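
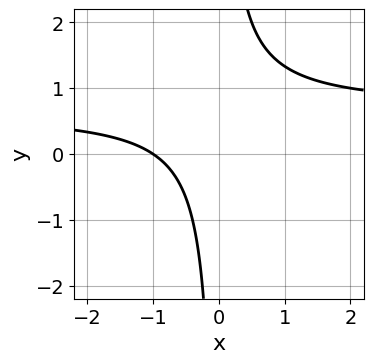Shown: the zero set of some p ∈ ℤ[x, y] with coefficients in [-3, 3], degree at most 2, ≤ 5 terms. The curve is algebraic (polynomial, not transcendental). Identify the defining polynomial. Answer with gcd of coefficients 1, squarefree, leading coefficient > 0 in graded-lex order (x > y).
3*x*y - 2*x - 2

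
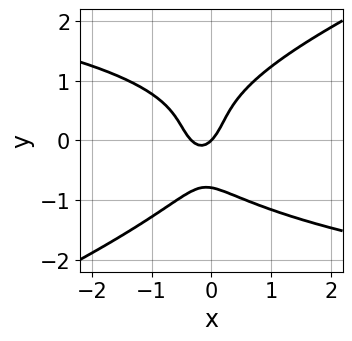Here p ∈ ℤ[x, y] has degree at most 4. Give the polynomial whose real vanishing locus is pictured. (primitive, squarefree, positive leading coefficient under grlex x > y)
x*y^3 - 2*y^4 + 3*x^2 + x - y

deg p = 4. No degree-3 curve has this shape.
Reading off the gridlines: one x-axis crossing is at x = 0; it crosses the y-axis at the gridline y = 0.
Solving for integer coefficients yields p as stated.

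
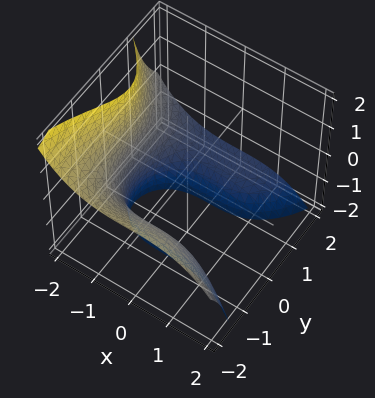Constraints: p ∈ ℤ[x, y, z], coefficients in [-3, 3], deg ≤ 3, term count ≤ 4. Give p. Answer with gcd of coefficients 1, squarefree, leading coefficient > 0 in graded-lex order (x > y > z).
x^3 + y^3 + 2*y^2*z + 3

First, the degree is 3 — no degree-2 surface has this shape.
Next, checking where it meets the axes: it misses every integer gridline on the z-axis.
Finally, putting this together gives p.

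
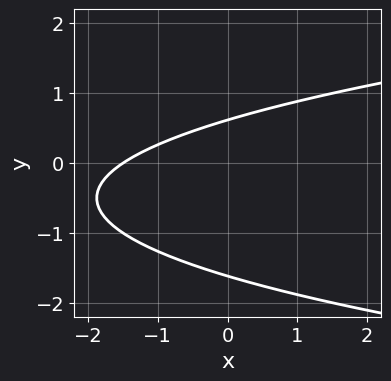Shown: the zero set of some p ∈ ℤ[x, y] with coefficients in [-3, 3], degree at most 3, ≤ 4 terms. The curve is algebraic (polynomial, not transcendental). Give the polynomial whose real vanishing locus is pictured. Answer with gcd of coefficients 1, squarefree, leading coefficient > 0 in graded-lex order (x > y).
3*y^2 - 2*x + 3*y - 3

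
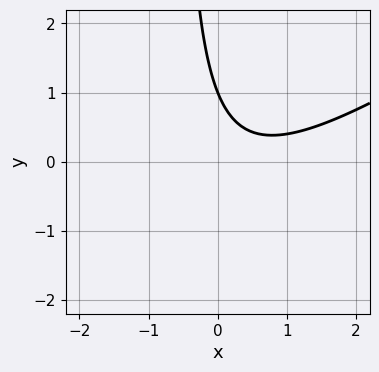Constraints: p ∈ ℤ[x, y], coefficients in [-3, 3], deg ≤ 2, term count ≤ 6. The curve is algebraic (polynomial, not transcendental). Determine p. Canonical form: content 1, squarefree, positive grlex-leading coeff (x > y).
(a) deg p = 2. No degree-1 curve has this shape.
(b) From the visible intercepts: it meets the y-axis at y = 1 (among the integer gridlines); it misses every integer gridline on the x-axis.
(c) Fitting integer coefficients to these (and the overall shape) gives p.

2*x^2 - 3*x*y - 2*x - 2*y + 2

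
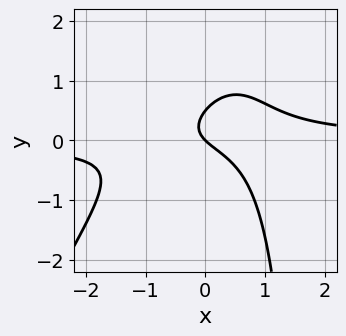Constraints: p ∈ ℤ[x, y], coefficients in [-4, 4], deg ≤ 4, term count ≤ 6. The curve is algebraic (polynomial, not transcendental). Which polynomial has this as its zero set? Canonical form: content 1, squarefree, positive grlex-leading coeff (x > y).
2*x^2*y - x*y^2 + 2*y^2 - x - y

Degree: the shape is more complex than any degree-2 curve, so deg p = 3.
From the visible intercepts: it meets the x-axis at x = 0 (among the integer gridlines); one y-axis crossing is at y = 0.
Assembling these constraints gives the stated polynomial.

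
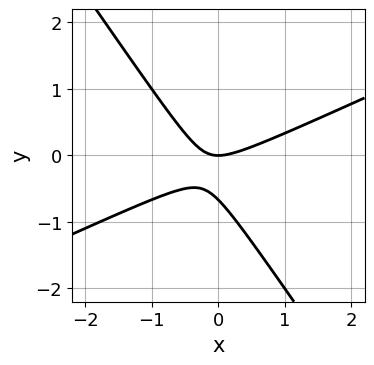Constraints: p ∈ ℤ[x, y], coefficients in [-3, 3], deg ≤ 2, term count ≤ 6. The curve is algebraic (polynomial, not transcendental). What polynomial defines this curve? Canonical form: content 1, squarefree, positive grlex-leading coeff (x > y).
2*x^2 - 3*x*y - 3*y^2 - 2*y

Degree: the shape is more complex than any degree-1 curve, so deg p = 2.
Observable constraints: it crosses the x-axis at the gridline x = 0; it meets the y-axis at y = 0 (among the integer gridlines).
Assembling these constraints gives the stated polynomial.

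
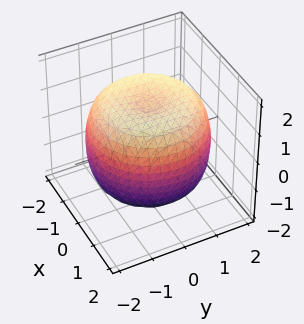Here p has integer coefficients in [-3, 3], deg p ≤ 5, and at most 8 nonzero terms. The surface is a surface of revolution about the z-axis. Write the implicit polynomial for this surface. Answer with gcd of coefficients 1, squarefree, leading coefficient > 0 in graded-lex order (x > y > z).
The degree is 4 — the shape is more complex than any degree-3 surface.
Symmetry: every cross-section ⟂ z is a circle, so x, y appear only via x² + y².
From the visible intercepts: a circular section at z = 1 has radius between 1 and 2.
Putting this together gives p.

x^4 + 2*x^2*y^2 + y^4 - 2*x^2 - 2*y^2 + 2*z^2 - 3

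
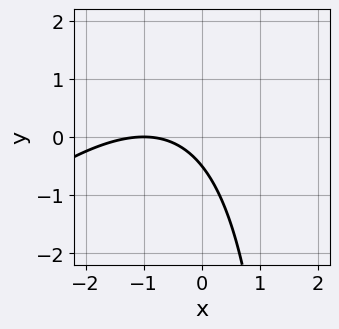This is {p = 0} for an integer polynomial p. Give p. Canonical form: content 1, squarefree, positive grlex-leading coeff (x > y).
x^2 - x*y + 2*x + 2*y + 1

(a) Degree: a generic line meets the curve in up to 2 points, so deg p = 2.
(b) From the visible intercepts: it crosses the x-axis at the gridline x = -1.
(c) Fitting integer coefficients to these (and the overall shape) gives p.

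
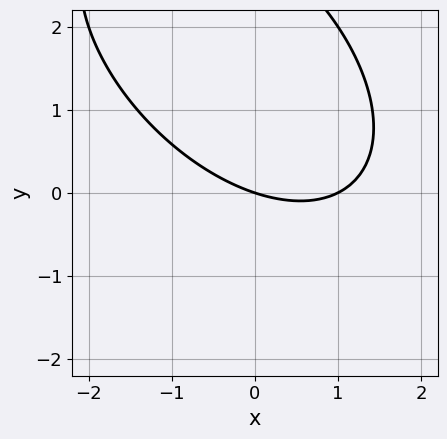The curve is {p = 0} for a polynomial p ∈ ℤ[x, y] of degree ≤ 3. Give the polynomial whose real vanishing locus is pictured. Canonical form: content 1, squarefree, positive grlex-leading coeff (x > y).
1. deg p = 2.
2. Checking where it meets the axes: among the integer gridlines, it crosses the x-axis at x ∈ {0, 1}; one y-axis crossing is at y = 0.
3. Matching integer coefficients to the picture gives p.

x^2 + x*y + y^2 - x - 3*y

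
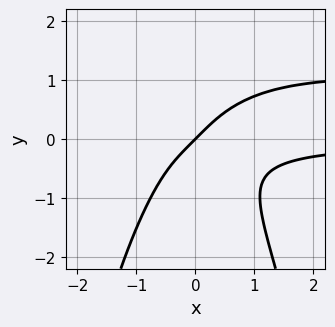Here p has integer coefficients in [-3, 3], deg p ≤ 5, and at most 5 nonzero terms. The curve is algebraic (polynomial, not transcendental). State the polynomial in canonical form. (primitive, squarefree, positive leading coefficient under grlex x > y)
deg p = 4. The shape is more complex than any degree-3 curve.
Against the integer gridlines: it meets the y-axis at y = 0 (among the integer gridlines); it meets the x-axis at x = 0 (among the integer gridlines).
Solving for integer coefficients yields p as stated.

3*x^2*y^2 - 3*x^2*y + 3*y^3 - 2*x + 2*y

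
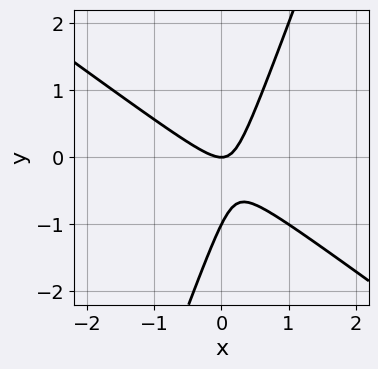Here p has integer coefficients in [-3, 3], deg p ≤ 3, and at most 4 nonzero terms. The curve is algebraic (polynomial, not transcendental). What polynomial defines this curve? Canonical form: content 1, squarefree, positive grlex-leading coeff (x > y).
deg p = 2. A generic line meets the curve in up to 2 points.
From the axis intercepts and sections: one x-axis crossing is at x = 0; the y-axis gridline crossings are at y ∈ {-1, 0}.
Fitting integer coefficients to these (and the overall shape) gives p.

2*x^2 + 2*x*y - y^2 - y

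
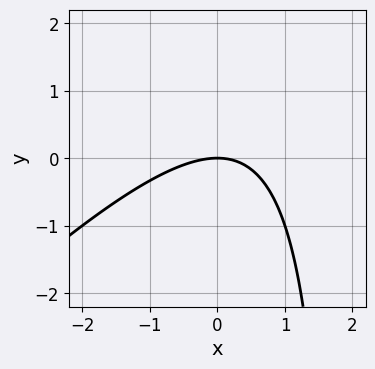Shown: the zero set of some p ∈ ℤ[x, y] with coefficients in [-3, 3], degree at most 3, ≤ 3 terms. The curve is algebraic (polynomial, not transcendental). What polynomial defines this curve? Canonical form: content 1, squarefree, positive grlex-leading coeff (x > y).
x^2 - x*y + 2*y

(a) deg p = 2. The shape is more complex than any degree-1 curve.
(b) Observable constraints: it meets the x-axis at x = 0 (among the integer gridlines); it crosses the y-axis at the gridline y = 0.
(c) Together with the visible shape, these determine p as stated.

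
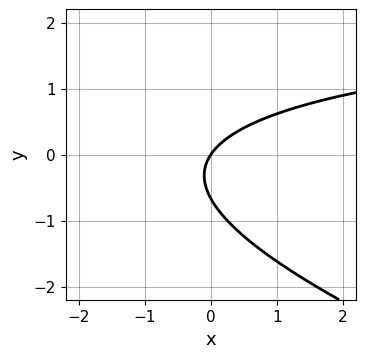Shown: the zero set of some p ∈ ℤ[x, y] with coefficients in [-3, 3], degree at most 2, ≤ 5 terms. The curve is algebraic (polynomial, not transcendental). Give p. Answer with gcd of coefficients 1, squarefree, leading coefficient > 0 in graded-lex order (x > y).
x*y + 3*y^2 - 3*x + 2*y

1. Degree: a generic line meets the curve in up to 2 points, so deg p = 2.
2. Observable constraints: it meets the x-axis at x = 0 (among the integer gridlines); it crosses the y-axis at the gridline y = 0.
3. Solving for integer coefficients yields p as stated.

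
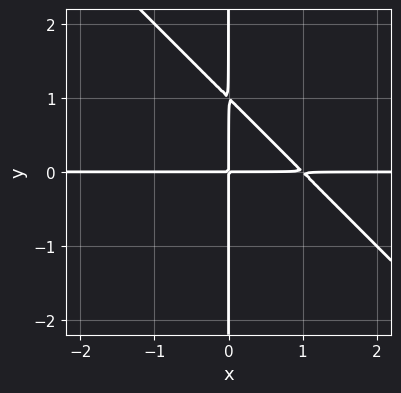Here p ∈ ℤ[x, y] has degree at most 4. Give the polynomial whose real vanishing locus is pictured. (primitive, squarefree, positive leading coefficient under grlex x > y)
x^2*y + x*y^2 - x*y

1. deg p = 3.
2. Reading off the gridlines: every point of the x-axis in the box is on the curve; every point of the y-axis in the box is on the curve.
3. Assembling these constraints gives the stated polynomial.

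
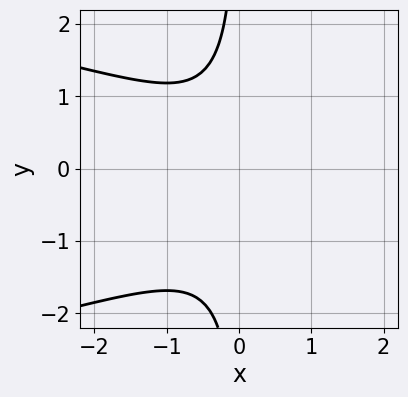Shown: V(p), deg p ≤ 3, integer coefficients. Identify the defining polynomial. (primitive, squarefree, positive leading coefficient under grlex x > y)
2*x*y^2 + 2*x^2 + x*y + 2

First, degree: a generic line meets the curve in up to 3 points, so deg p = 3.
Next, checking where it meets the axes: it misses every integer gridline on the x-axis; it misses every integer gridline on the y-axis.
Finally, matching integer coefficients to the picture gives p.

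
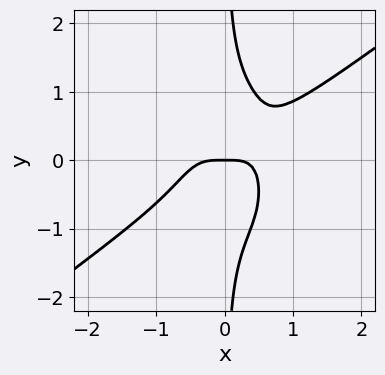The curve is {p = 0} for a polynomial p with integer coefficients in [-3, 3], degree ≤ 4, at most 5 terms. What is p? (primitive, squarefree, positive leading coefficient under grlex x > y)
deg p = 4. No degree-3 curve has this shape.
From the axis intercepts and sections: it meets the x-axis at x = 0 (among the integer gridlines); one y-axis crossing is at y = 0.
These observations pin down the coefficients.

3*x^4 - 3*x^3*y - 2*x*y^3 + y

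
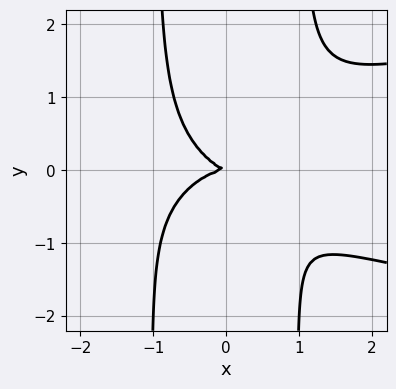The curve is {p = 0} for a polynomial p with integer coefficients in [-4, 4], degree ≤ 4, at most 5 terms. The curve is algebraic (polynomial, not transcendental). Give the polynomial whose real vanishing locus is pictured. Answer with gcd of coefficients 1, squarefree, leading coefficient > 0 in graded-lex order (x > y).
3*x^2*y^2 - 2*x^3 - x*y - 3*y^2

(a) deg p = 4.
(b) Reading off the gridlines: one x-axis crossing is at x = 0; it meets the y-axis at y = 0 (among the integer gridlines).
(c) The integer polynomial consistent with all of this is the stated p.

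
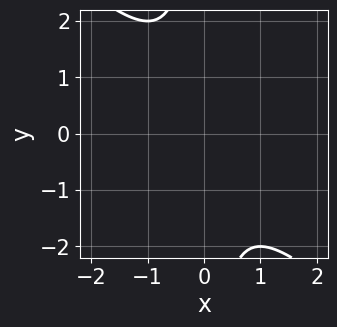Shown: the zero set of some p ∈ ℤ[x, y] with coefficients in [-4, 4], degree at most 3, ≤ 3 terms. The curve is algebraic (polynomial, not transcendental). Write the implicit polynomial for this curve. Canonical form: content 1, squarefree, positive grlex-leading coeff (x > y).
x^2 + x*y + 1

(a) Degree: the shape is more complex than any degree-1 curve, so deg p = 2.
(b) Observable constraints: it misses every integer gridline on the x-axis; the curve avoids every integer y-axis point in the box.
(c) These observations pin down the coefficients.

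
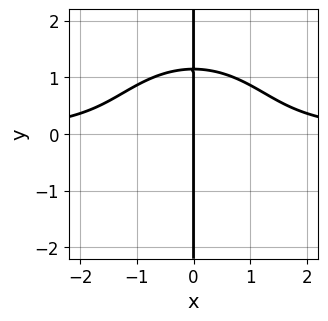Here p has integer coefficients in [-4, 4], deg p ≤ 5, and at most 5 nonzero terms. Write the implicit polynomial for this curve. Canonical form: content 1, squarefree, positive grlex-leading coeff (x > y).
First, deg p = 4. The shape is more complex than any degree-3 curve.
Next, observable constraints: every point of the y-axis in the box is on the curve; one x-axis crossing is at x = 0.
Finally, together with the visible shape, these determine p as stated.

2*x^3*y + 2*x*y^3 - 3*x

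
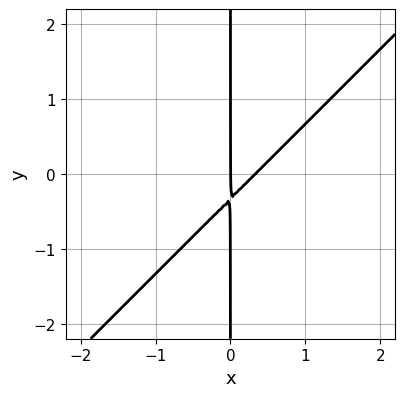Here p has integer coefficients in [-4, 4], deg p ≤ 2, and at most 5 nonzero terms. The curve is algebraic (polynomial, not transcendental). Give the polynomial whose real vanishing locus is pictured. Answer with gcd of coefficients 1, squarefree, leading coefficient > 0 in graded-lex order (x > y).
3*x^2 - 3*x*y - x

First, deg p = 2.
Next, against the integer gridlines: the visible y-axis segment lies entirely on the curve; one x-axis crossing is at x = 0.
Finally, fitting integer coefficients to these (and the overall shape) gives p.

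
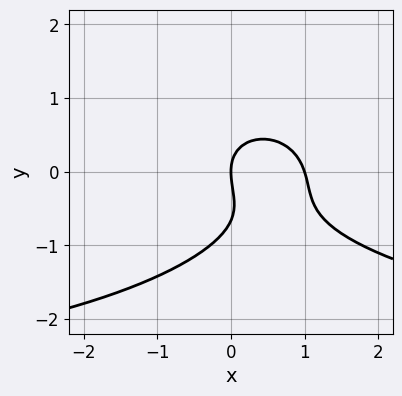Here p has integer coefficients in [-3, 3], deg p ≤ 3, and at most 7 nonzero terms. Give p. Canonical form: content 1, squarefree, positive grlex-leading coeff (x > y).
x^2*y + 3*y^3 + 3*x^2 + 2*y^2 - 3*x

deg p = 3. No degree-2 curve has this shape.
Checking where it meets the axes: among the integer gridlines, it crosses the x-axis at x ∈ {0, 1}; it meets the y-axis at y = 0 (among the integer gridlines).
Solving for integer coefficients yields p as stated.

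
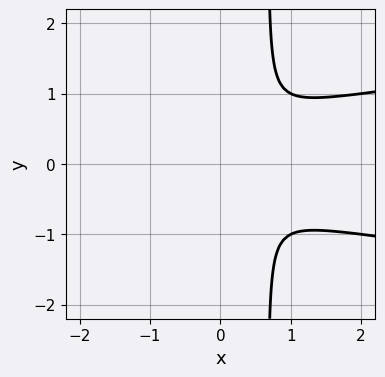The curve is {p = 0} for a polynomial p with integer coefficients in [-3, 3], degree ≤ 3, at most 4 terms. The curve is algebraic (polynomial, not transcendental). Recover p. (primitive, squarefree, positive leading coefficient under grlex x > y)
3*x*y^2 - x^2 - 2*y^2

The degree is 3 — the shape is more complex than any degree-2 curve.
Symmetries: the y ↦ −y reflection is a symmetry, so y appears only in even powers.
Assembling these constraints gives the stated polynomial.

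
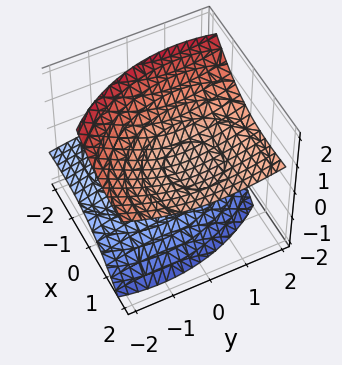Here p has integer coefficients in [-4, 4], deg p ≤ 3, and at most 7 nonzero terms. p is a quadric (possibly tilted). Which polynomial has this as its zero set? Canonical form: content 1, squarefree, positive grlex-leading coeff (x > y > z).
x^2 - 3*x*z + y^2 - y*z - 3*z^2 + 1

(a) There are 2 components. They look like related sheets of one shape, so recover p as a whole.
(b) Degree: the shape is more complex than any degree-1 surface, so deg p = 2.
(c) Against the integer gridlines: the surface avoids every integer y-axis point in the box; no x-intercept at any integer in the box.
(d) Fitting integer coefficients to these (and the overall shape) gives p.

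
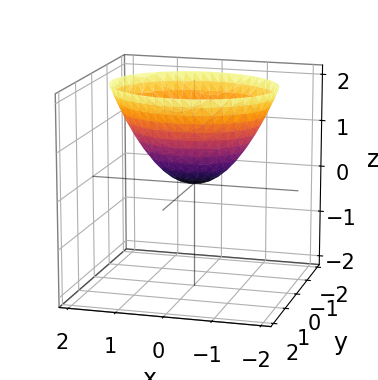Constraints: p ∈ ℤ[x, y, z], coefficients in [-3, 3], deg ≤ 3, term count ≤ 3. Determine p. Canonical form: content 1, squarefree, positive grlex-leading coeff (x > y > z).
First, degree: a single bowl opening along one axis; a quadric, so deg p = 2.
Next, symmetries: the y ↦ −y reflection is a symmetry, so y appears only in even powers; mirror symmetry x ↦ −x ⇒ only even powers of x.
Then, from the visible intercepts: one z-axis crossing is at z = 0; it crosses the y-axis at the gridline y = 0; one x-axis crossing is at x = 0.
Finally, putting this together gives p.

2*x^2 + 3*y^2 - 3*z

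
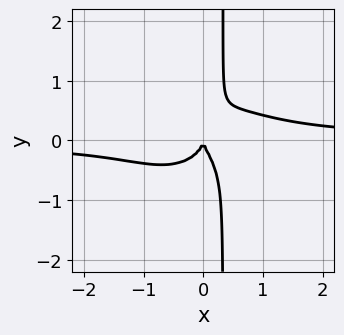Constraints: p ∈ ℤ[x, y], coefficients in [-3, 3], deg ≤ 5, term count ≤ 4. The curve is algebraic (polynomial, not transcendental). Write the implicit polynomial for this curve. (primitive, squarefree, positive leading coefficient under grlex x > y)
(a) Degree: a generic line meets the curve in up to 4 points, so deg p = 4.
(b) Against the integer gridlines: it crosses the x-axis at the gridline x = 0; it crosses the y-axis at the gridline y = 0.
(c) Solving for integer coefficients yields p as stated.

2*x^3*y + 3*x*y^3 - y^3 - x^2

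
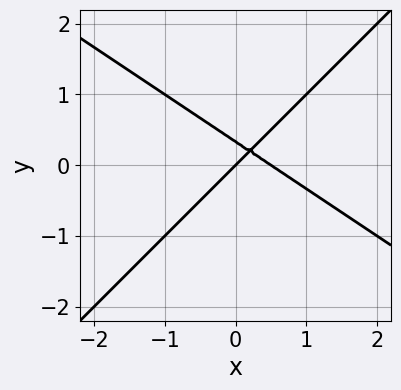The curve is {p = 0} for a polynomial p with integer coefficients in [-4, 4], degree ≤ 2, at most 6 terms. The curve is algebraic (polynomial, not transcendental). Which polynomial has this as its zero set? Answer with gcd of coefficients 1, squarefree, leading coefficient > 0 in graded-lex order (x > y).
2*x^2 + x*y - 3*y^2 - x + y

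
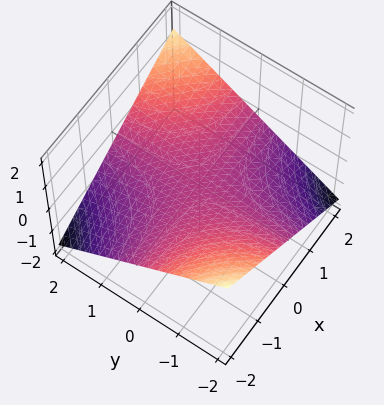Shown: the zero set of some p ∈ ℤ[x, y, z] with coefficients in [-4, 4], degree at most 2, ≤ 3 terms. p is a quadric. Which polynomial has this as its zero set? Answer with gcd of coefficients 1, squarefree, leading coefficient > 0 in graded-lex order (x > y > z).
The degree is 2 — a saddle surface; a quadric.
From the axis intercepts and sections: one z-axis crossing is at z = 0; every point of the x-axis in the box is on the surface; the visible y-axis segment lies entirely on the surface.
Putting this together gives p.

x*y - 3*z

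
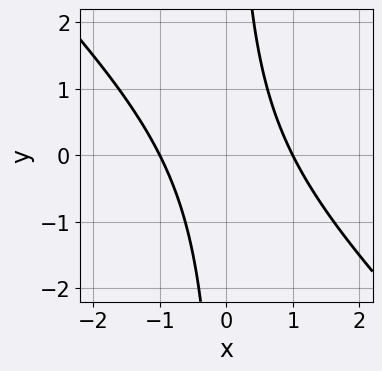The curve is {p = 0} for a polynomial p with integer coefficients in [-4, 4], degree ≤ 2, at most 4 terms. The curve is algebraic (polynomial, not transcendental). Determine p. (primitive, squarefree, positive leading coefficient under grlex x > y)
x^2 + x*y - 1

First, degree: no degree-1 curve has this shape, so deg p = 2.
Then, checking where it meets the axes: the x-axis gridline crossings are at x ∈ {-1, 1}; no y-intercept at any integer in the box.
Finally, fitting integer coefficients to these (and the overall shape) gives p.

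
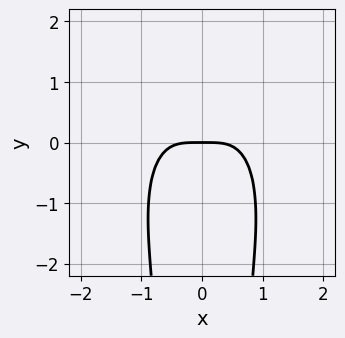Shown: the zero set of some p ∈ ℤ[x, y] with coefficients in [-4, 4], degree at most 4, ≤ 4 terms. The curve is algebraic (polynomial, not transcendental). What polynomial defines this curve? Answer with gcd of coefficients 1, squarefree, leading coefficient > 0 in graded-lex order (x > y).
First, deg p = 4.
Next, symmetries: it's symmetric under x → −x, forcing even powers of x.
Next, checking where it meets the axes: it crosses the x-axis at the gridline x = 0; one y-axis crossing is at y = 0.
Finally, fitting integer coefficients to these (and the overall shape) gives p.

2*x^4 + x^2*y^2 + 2*y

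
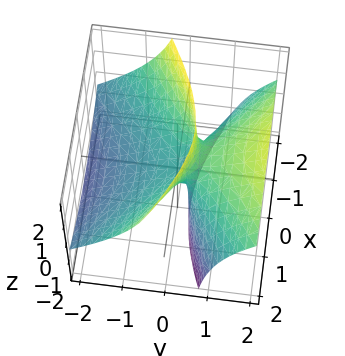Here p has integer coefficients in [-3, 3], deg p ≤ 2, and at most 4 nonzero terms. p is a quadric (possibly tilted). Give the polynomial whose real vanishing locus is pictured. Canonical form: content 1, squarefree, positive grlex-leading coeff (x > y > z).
First, deg p = 2. A generic line meets the surface in up to 2 points.
Then, against the integer gridlines: one x-axis crossing is at x = 0; one y-axis crossing is at y = 0.
Finally, putting this together gives p.

x^2 - 2*y^2 + 3*y*z - z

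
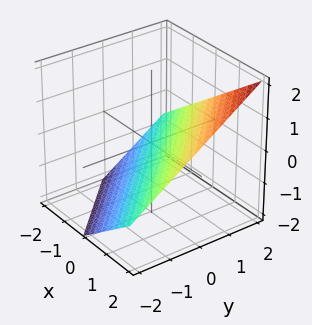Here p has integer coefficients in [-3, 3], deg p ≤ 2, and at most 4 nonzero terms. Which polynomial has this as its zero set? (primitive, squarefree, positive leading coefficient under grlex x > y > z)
2*x + 2*y - 3*z - 2

(a) Degree: every cross-section is a straight line — this is a plane, so deg p = 1.
(b) Reading off the gridlines: one y-axis crossing is at y = 1; it meets the x-axis at x = 1 (among the integer gridlines).
(c) Assembling these constraints gives the stated polynomial.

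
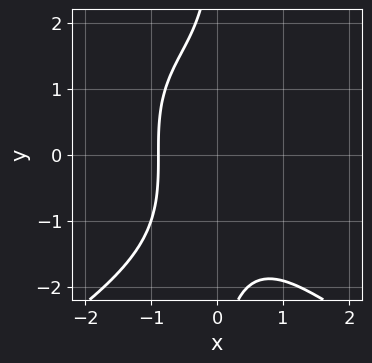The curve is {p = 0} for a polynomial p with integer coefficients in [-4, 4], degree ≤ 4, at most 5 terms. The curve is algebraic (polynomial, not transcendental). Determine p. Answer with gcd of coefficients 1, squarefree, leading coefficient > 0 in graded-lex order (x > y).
x*y^3 + 3*x^3 + x + 3

First, deg p = 4.
Then, from the axis intercepts and sections: it misses every integer gridline on the y-axis.
Finally, solving for integer coefficients yields p as stated.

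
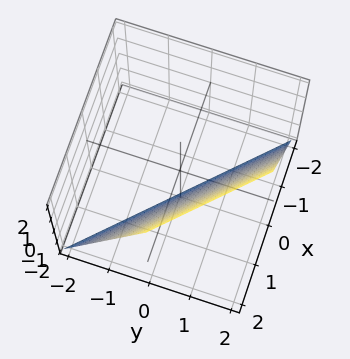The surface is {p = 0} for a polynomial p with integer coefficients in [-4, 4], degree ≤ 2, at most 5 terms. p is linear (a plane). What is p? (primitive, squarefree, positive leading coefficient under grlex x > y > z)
1. The degree is 1 — the surface is flat (a plane).
2. Observable constraints: one z-axis crossing is at z = -2; it crosses the y-axis at the gridline y = 1; it meets the x-axis at x = 1 (among the integer gridlines).
3. The integer polynomial consistent with all of this is the stated p.

2*x + 2*y - z - 2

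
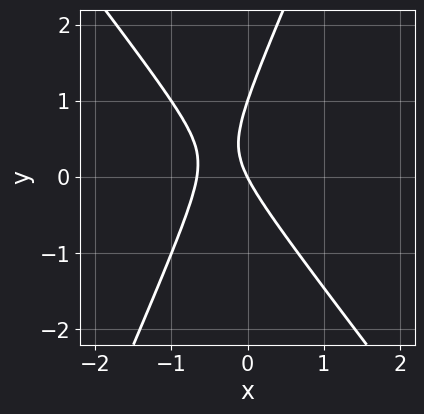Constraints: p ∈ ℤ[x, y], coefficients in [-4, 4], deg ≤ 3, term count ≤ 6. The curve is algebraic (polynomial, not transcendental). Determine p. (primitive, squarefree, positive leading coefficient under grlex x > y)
First, deg p = 2. The shape is more complex than any degree-1 curve.
Next, from the axis intercepts and sections: it crosses the x-axis at the gridline x = 0; the y-axis gridline crossings are at y ∈ {0, 1}.
Finally, solving for integer coefficients yields p as stated.

3*x^2 + x*y - y^2 + 2*x + y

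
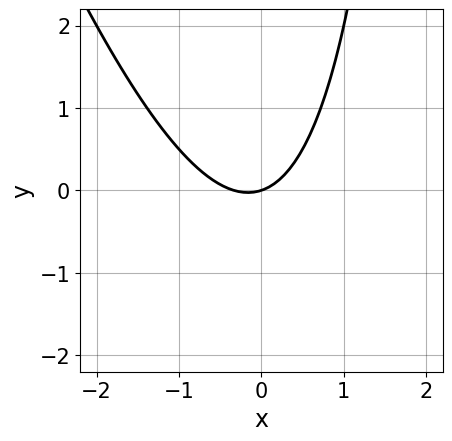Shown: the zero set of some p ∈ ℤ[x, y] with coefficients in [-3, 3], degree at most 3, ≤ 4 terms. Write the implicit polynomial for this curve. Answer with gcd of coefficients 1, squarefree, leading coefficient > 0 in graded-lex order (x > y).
3*x^2 + x*y + x - 3*y

The degree is 2 — no degree-1 curve has this shape.
Checking where it meets the axes: one y-axis crossing is at y = 0; it crosses the x-axis at the gridline x = 0.
Solving for integer coefficients yields p as stated.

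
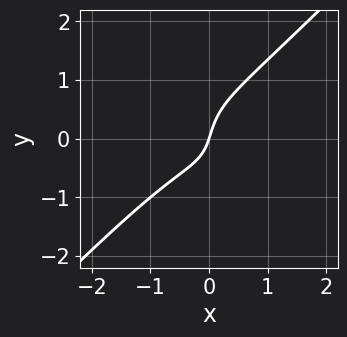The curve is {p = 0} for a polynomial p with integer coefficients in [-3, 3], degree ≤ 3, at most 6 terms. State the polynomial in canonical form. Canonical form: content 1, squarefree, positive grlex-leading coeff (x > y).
3*x^3 - 3*y^3 + 2*x*y + 3*x - y

deg p = 3. A generic line meets the curve in up to 3 points.
Observable constraints: it meets the x-axis at x = 0 (among the integer gridlines); it crosses the y-axis at the gridline y = 0.
These observations pin down the coefficients.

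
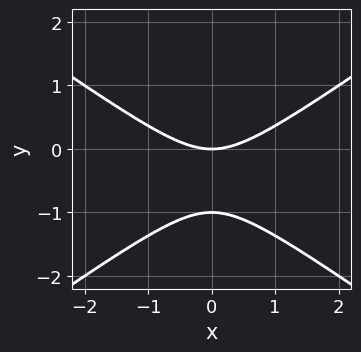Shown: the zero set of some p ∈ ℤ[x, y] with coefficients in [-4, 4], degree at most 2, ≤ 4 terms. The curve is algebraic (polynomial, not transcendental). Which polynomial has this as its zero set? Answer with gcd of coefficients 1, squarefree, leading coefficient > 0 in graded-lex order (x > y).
First, deg p = 2.
Next, symmetries: the x ↦ −x reflection is a symmetry, so x appears only in even powers.
Next, reading off the gridlines: it meets the x-axis at x = 0 (among the integer gridlines); the y-axis gridline crossings are at y ∈ {-1, 0}.
Finally, fitting integer coefficients to these (and the overall shape) gives p.

x^2 - 2*y^2 - 2*y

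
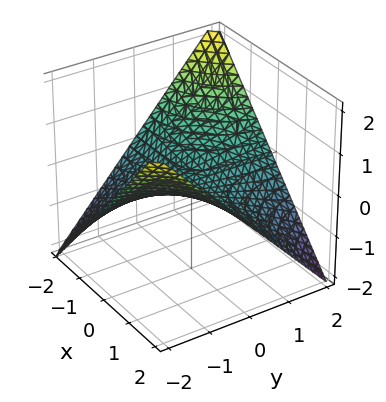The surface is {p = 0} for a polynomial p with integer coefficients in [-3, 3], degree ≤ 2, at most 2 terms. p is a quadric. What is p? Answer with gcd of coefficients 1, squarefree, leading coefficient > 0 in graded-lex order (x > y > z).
1. Degree: a hyperbolic paraboloid; a quadric, so deg p = 2.
2. Against the integer gridlines: the visible y-axis segment lies entirely on the surface; every point of the x-axis in the box is on the surface.
3. Solving for integer coefficients yields p as stated.

x*y + 2*z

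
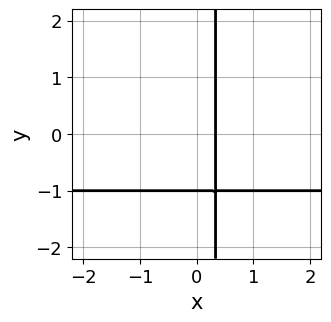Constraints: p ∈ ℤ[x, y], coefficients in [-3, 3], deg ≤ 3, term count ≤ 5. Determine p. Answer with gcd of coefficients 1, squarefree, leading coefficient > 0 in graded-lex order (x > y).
3*x*y + 3*x - y - 1

Degree: a generic line meets the curve in up to 2 points, so deg p = 2.
Reading off the gridlines: one y-axis crossing is at y = -1.
The integer polynomial consistent with all of this is the stated p.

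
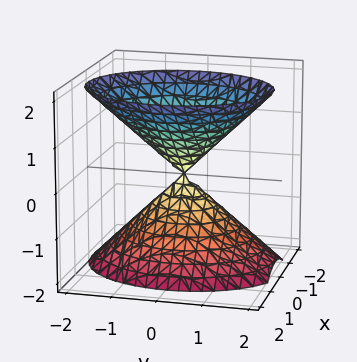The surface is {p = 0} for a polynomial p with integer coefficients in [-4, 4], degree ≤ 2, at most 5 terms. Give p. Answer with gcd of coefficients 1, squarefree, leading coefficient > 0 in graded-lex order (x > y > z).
The picture has 2 separate pieces.
The degree is 2 — no degree-1 surface has this shape.
Reading off the gridlines: it meets the x-axis at x = 0 (among the integer gridlines); it crosses the y-axis at the gridline y = 0.
Together with the visible shape, these determine p as stated.

3*x^2 - x*z + 2*y^2 - 2*z^2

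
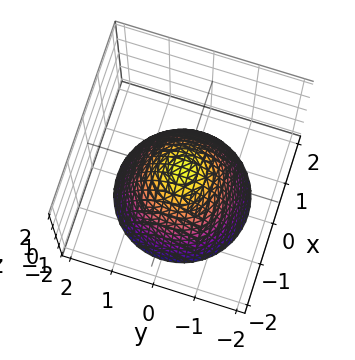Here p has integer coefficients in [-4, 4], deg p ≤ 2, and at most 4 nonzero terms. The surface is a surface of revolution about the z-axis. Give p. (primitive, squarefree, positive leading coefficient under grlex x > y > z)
The degree is 2 — the shape is more complex than any degree-1 surface.
Symmetries: rotational symmetry about the z-axis ⇒ p depends on x, y only through x² + y².
Against the integer gridlines: a circular section at z = 0 has radius between 0 and 1.
Putting this together gives p.

3*x^2 + 3*y^2 + 3*z - 1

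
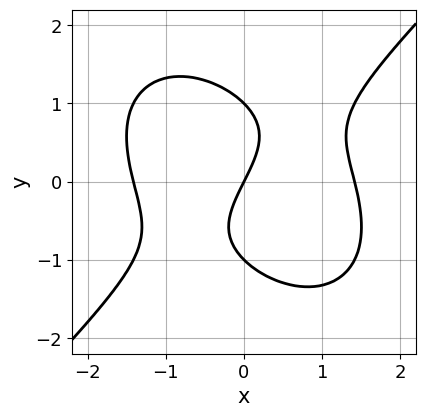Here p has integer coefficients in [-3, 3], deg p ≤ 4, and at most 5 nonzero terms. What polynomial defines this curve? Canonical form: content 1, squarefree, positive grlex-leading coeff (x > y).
x^3 - y^3 - 2*x + y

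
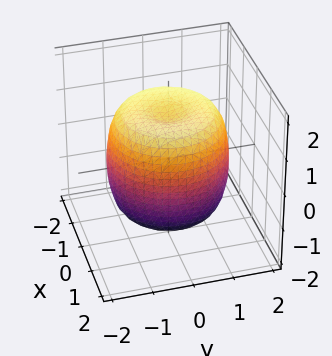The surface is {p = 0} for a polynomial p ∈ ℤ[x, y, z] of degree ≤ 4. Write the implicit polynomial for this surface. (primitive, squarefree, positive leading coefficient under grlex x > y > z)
2*x^4 + 4*x^2*y^2 + 2*y^4 - 3*x^2 - 3*y^2 + 2*z^2 - 3

Degree: no degree-3 surface has this shape, so deg p = 4.
By symmetry, the surface is invariant under rotation about z: p = q(x² + y², z).
From the axis intercepts and sections: a circular section at z = 1 has radius between 1 and 2.
Putting this together gives p.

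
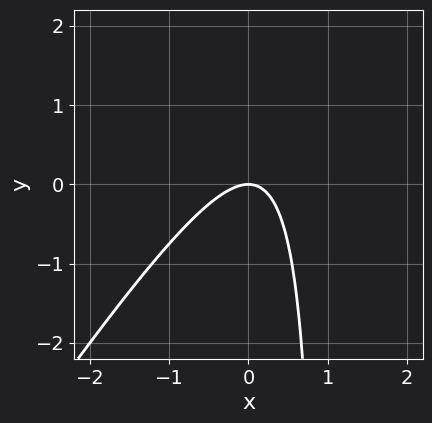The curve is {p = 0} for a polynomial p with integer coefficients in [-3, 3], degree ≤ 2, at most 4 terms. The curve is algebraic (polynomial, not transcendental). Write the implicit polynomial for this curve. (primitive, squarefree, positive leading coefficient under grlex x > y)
1. deg p = 2.
2. From the axis intercepts and sections: it meets the y-axis at y = 0 (among the integer gridlines); it crosses the x-axis at the gridline x = 0.
3. The integer polynomial consistent with all of this is the stated p.

3*x^2 - 2*x*y + 2*y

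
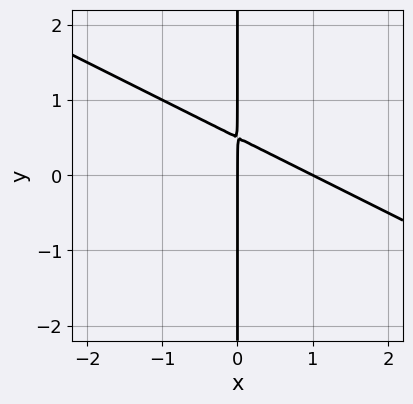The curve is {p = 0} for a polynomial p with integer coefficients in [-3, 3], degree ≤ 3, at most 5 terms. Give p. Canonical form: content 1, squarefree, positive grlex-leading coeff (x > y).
x^2 + 2*x*y - x

Degree: the shape is more complex than any degree-1 curve, so deg p = 2.
Checking where it meets the axes: the visible y-axis segment lies entirely on the curve; among the integer gridlines, it crosses the x-axis at x ∈ {0, 1}.
Putting this together gives p.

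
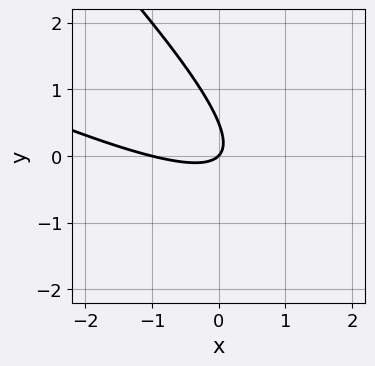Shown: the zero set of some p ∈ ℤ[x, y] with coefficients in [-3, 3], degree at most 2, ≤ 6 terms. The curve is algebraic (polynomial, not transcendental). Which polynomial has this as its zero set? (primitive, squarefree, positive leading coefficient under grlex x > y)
x^2 + 3*x*y + 2*y^2 + x - y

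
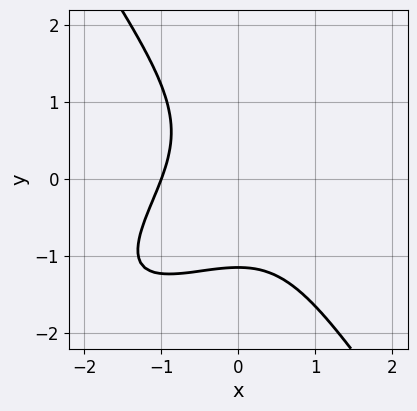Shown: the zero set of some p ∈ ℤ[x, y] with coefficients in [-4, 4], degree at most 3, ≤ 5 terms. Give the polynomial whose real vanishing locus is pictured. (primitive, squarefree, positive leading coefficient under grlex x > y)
1. The degree is 3 — the shape is more complex than any degree-2 curve.
2. From the visible intercepts: one x-axis crossing is at x = -1.
3. Matching integer coefficients to the picture gives p.

2*x^3 - 3*x^2*y + 2*y^3 - x^2 + 3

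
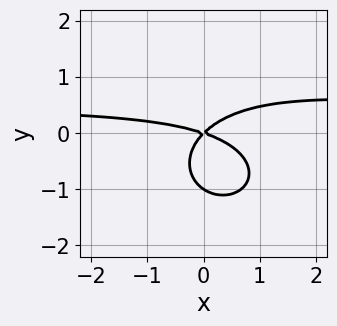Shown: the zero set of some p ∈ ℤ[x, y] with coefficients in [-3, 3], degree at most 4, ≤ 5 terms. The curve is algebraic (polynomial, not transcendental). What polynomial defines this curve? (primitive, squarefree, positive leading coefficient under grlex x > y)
(a) The degree is 3 — a generic line meets the curve in up to 3 points.
(b) From the visible intercepts: the y-axis gridline crossings are at y ∈ {-1, 0}; it crosses the x-axis at the gridline x = 0.
(c) Assembling these constraints gives the stated polynomial.

2*x^2*y + 3*y^3 - x^2 - 2*x*y + 3*y^2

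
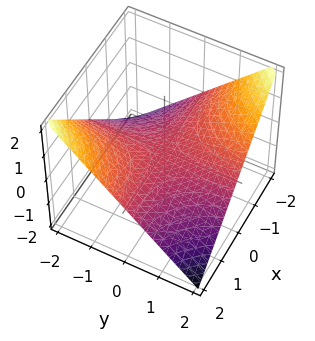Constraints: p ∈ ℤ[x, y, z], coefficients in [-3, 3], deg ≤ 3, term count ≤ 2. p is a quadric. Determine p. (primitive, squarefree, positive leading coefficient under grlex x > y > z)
x*y + 2*z

(a) The degree is 2 — a saddle surface; a quadric.
(b) From the visible intercepts: every point of the x-axis in the box is on the surface; it crosses the z-axis at the gridline z = 0; the visible y-axis segment lies entirely on the surface.
(c) Together with the visible shape, these determine p as stated.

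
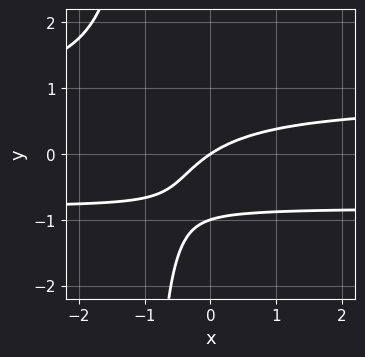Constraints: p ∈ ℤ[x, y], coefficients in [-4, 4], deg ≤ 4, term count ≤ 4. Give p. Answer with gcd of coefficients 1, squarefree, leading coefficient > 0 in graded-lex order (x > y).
3*x*y^2 + 3*y^2 - 2*x + 3*y

deg p = 3.
Checking where it meets the axes: it crosses the x-axis at the gridline x = 0; among the integer gridlines, it crosses the y-axis at y ∈ {-1, 0}.
Assembling these constraints gives the stated polynomial.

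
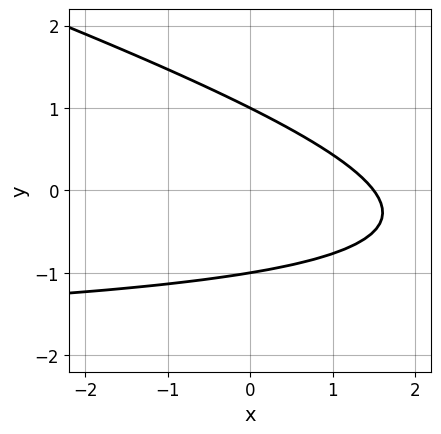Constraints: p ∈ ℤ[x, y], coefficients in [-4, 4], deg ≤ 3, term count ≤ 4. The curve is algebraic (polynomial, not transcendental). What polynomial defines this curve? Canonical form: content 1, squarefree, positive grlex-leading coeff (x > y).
1. deg p = 2.
2. From the visible intercepts: the y-axis gridline crossings are at y ∈ {-1, 1}.
3. Assembling these constraints gives the stated polynomial.

x*y + 3*y^2 + 2*x - 3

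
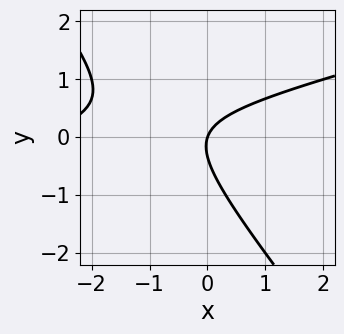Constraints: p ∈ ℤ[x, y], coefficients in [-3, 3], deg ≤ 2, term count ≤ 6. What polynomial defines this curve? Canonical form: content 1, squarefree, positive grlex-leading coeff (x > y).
x^2 - 3*x*y - 3*y^2 + 3*x - y

1. The degree is 2 — no degree-1 curve has this shape.
2. From the axis intercepts and sections: it meets the y-axis at y = 0 (among the integer gridlines); it crosses the x-axis at the gridline x = 0.
3. Fitting integer coefficients to these (and the overall shape) gives p.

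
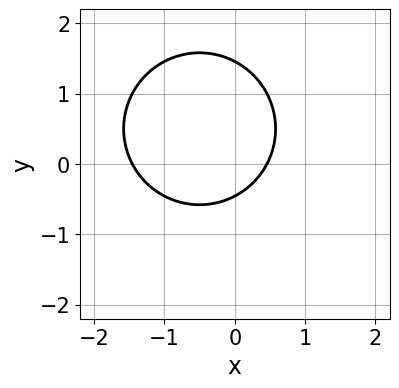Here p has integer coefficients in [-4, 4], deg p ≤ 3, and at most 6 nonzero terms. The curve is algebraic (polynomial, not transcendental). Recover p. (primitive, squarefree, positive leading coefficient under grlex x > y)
First, degree: no degree-1 curve has this shape, so deg p = 2.
Finally, solving for integer coefficients yields p as stated.

3*x^2 + 3*y^2 + 3*x - 3*y - 2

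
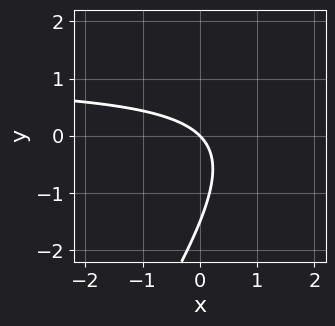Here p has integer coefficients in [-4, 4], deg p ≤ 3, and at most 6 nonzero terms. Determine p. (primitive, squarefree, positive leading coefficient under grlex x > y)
Degree: no degree-1 curve has this shape, so deg p = 2.
Observable constraints: one y-axis crossing is at y = 0; it crosses the x-axis at the gridline x = 0.
Fitting integer coefficients to these (and the overall shape) gives p.

3*x*y - 2*y^2 - 3*x - 3*y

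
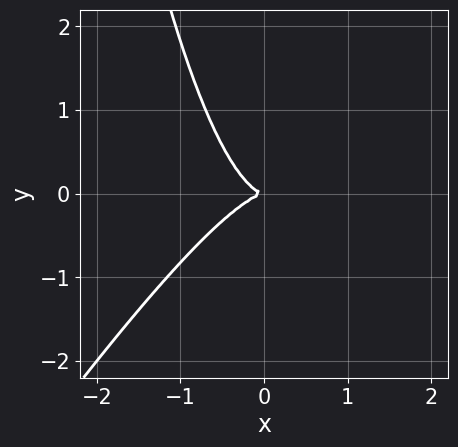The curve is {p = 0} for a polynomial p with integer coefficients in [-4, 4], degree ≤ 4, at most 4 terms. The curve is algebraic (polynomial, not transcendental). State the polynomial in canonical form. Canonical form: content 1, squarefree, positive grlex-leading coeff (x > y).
3*x^3 - 2*x^2*y + 2*y^2

(a) Degree: no degree-2 curve has this shape, so deg p = 3.
(b) Against the integer gridlines: one x-axis crossing is at x = 0; it meets the y-axis at y = 0 (among the integer gridlines).
(c) These observations pin down the coefficients.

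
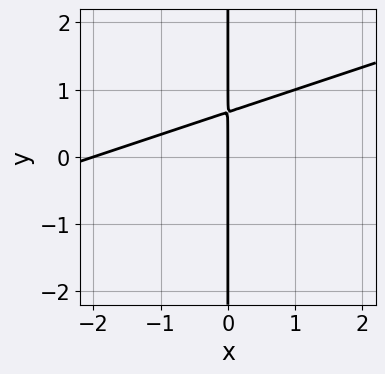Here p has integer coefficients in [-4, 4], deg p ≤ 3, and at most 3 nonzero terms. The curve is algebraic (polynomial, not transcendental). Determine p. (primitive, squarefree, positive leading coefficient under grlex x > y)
(a) The degree is 2 — no degree-1 curve has this shape.
(b) Checking where it meets the axes: among the integer gridlines, it crosses the x-axis at x ∈ {-2, 0}; the visible y-axis segment lies entirely on the curve.
(c) Together with the visible shape, these determine p as stated.

x^2 - 3*x*y + 2*x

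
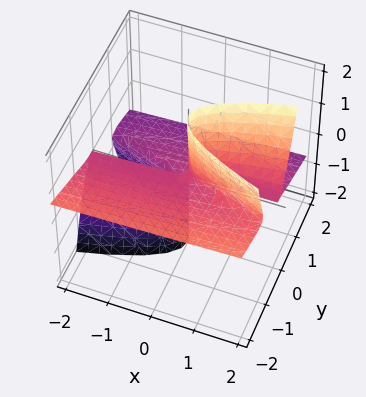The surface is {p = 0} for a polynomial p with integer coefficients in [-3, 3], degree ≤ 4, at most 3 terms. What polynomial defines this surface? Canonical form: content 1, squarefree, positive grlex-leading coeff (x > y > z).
(a) The degree is 3 — no degree-2 surface has this shape.
(b) Against the integer gridlines: every point of the z-axis in the box is on the surface; every point of the x-axis in the box is on the surface; it crosses the y-axis at the gridline y = 0.
(c) Putting this together gives p.

x*z^2 - y^3 - 3*y^2*z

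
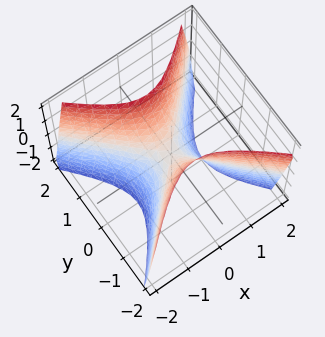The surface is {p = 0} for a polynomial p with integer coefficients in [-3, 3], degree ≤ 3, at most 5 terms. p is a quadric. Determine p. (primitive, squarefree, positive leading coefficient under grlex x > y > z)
First, deg p = 2. A saddle surface; a quadric.
Then, symmetries: it's symmetric under y → −y, forcing even powers of y; the x ↦ −x reflection is a symmetry, so x appears only in even powers.
Then, from the axis intercepts and sections: it meets the z-axis at z = 0 (among the integer gridlines); one y-axis crossing is at y = 0; one x-axis crossing is at x = 0.
Finally, solving for integer coefficients yields p as stated.

2*x^2 - 2*y^2 + z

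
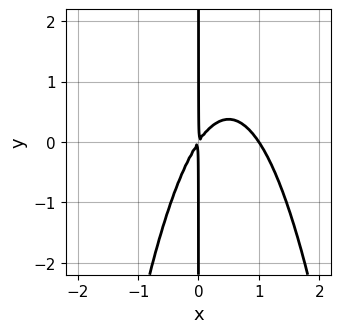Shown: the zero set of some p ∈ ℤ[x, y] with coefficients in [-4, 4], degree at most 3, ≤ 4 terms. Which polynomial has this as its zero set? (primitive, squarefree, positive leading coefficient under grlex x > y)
First, the degree is 3 — a generic line meets the curve in up to 3 points.
Next, against the integer gridlines: the visible y-axis segment lies entirely on the curve; it meets the x-axis at x = 1 (among the integer gridlines).
Finally, assembling these constraints gives the stated polynomial.

3*x^3 - 3*x^2 + 2*x*y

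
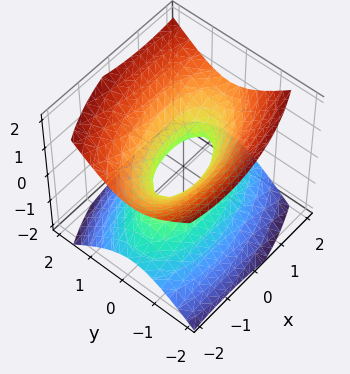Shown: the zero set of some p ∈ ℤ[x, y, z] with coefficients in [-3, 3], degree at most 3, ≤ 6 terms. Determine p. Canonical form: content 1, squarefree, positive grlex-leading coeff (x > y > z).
x^2 - x*y + 3*y^2 - 3*z^2 - 1

(a) deg p = 2. A generic line meets the surface in up to 2 points.
(b) Against the integer gridlines: no z-intercept at any integer in the box; among the integer gridlines, it crosses the x-axis at x ∈ {-1, 1}.
(c) Assembling these constraints gives the stated polynomial.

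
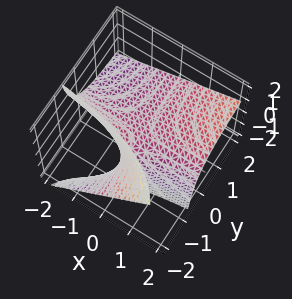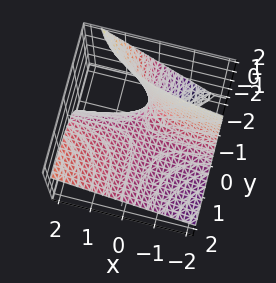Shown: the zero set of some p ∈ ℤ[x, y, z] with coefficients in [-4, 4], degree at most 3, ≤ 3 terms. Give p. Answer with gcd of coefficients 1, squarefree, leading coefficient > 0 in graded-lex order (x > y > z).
1. deg p = 2.
2. Against the integer gridlines: the visible y-axis segment lies entirely on the surface; the visible x-axis segment lies entirely on the surface; one z-axis crossing is at z = 0.
3. Assembling these constraints gives the stated polynomial.

2*x*y - 3*y*z - 3*z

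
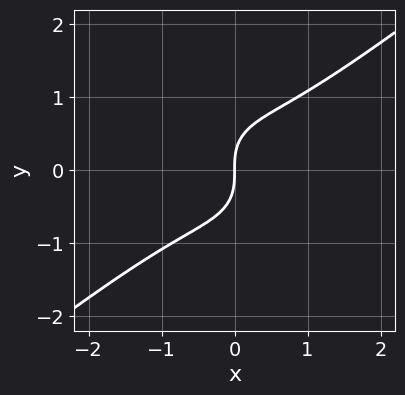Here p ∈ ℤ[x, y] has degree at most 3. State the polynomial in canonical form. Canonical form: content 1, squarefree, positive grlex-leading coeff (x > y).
3*x^3 - 2*x^2*y - 3*y^3 + 3*x

First, degree: the shape is more complex than any degree-2 curve, so deg p = 3.
Next, reading off the gridlines: it crosses the x-axis at the gridline x = 0; one y-axis crossing is at y = 0.
Finally, putting this together gives p.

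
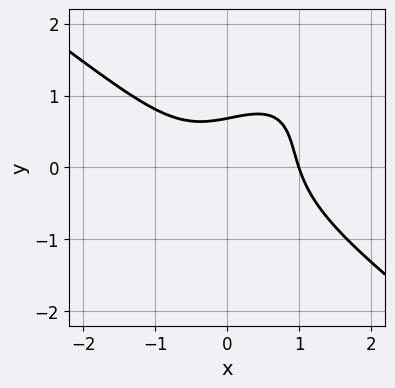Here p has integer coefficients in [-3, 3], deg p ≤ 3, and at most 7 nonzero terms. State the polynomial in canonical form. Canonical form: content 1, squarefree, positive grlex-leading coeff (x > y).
(a) Degree: no degree-2 curve has this shape, so deg p = 3.
(b) From the axis intercepts and sections: one x-axis crossing is at x = 1.
(c) The integer polynomial consistent with all of this is the stated p.

x^3 - x*y^2 + y^3 + y - 1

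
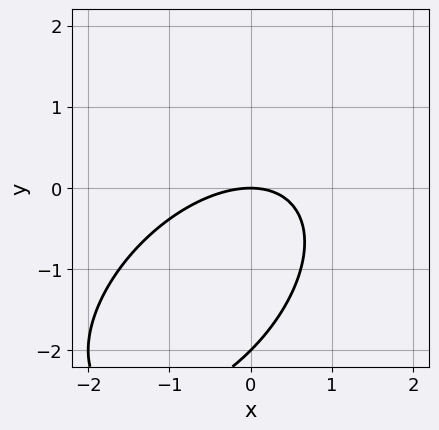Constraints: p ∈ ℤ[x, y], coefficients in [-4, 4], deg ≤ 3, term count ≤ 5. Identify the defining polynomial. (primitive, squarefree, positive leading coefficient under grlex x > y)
(a) The degree is 2 — the shape is more complex than any degree-1 curve.
(b) From the visible intercepts: the y-axis gridline crossings are at y ∈ {-2, 0}; it crosses the x-axis at the gridline x = 0.
(c) Solving for integer coefficients yields p as stated.

x^2 - x*y + y^2 + 2*y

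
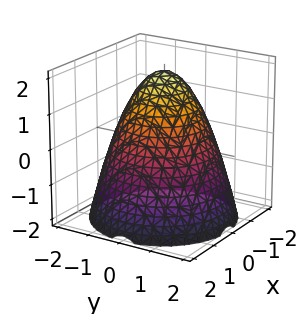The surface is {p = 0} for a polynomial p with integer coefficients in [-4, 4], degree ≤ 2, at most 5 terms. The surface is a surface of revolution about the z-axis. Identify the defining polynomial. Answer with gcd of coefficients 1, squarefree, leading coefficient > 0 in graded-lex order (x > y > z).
deg p = 2.
Symmetries: the z-axis is an axis of rotation, so x and y enter only as x² + y².
Observable constraints: one z-axis crossing is at z = 2; a circular section at z = 1 has radius exactly 1.
Solving for integer coefficients yields p as stated.

x^2 + y^2 + z - 2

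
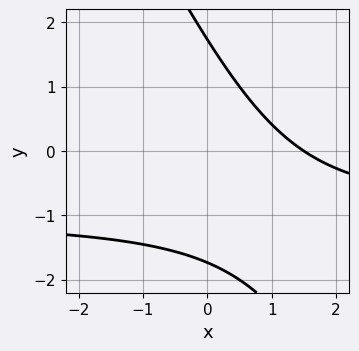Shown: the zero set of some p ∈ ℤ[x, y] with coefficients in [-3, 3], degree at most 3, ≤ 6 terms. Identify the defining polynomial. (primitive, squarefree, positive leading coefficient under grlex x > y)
2*x*y + y^2 + 2*x - 3

(a) Degree: a generic line meets the curve in up to 2 points, so deg p = 2.
(b) Solving for integer coefficients yields p as stated.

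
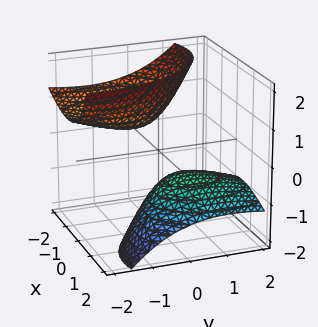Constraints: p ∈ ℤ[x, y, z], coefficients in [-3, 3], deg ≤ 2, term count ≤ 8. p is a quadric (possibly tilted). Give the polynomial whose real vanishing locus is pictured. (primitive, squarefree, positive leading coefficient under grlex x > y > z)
1. I count 2 distinct pieces. They look like related sheets of one shape, so recover p as a whole.
2. Degree: no degree-1 surface has this shape, so deg p = 2.
3. From the axis intercepts and sections: the surface avoids every integer y-axis point in the box; the z-axis gridline crossings are at z ∈ {-1, 1}.
4. These observations pin down the coefficients.

2*x^2 + 3*x*z + y^2 + 2*y*z - z^2 + 1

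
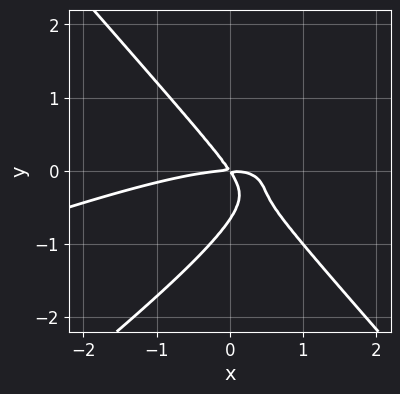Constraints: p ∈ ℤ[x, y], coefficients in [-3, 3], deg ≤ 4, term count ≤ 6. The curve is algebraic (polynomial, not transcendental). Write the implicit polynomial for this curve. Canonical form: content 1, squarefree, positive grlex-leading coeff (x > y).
(a) deg p = 3.
(b) Checking where it meets the axes: one y-axis crossing is at y = 0; one x-axis crossing is at x = 0.
(c) Matching integer coefficients to the picture gives p.

x^3 - 3*x^2*y + 3*y^3 + 3*x*y + 2*y^2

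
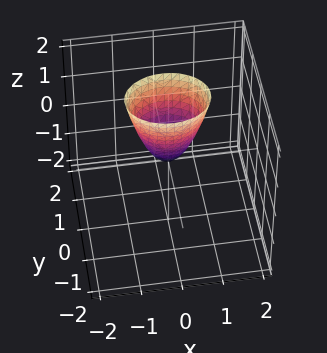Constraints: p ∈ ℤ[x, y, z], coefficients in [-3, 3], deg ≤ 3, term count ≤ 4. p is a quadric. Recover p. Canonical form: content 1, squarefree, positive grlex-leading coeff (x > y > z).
First, degree: a paraboloid; a quadric, so deg p = 2.
Then, symmetries: it's symmetric under y → −y, forcing even powers of y; mirror symmetry x ↦ −x ⇒ only even powers of x.
Then, from the visible intercepts: it meets the z-axis at z = 0 (among the integer gridlines); one y-axis crossing is at y = 0; one x-axis crossing is at x = 0.
Finally, assembling these constraints gives the stated polynomial.

2*x^2 + 3*y^2 - z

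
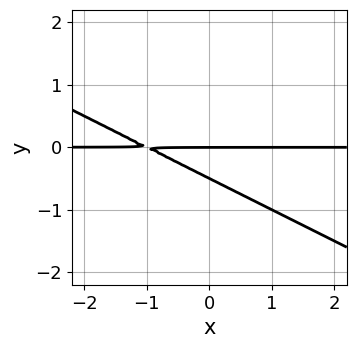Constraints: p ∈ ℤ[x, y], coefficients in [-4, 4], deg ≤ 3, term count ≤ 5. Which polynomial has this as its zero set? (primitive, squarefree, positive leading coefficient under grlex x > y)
(a) deg p = 2.
(b) Observable constraints: the visible x-axis segment lies entirely on the curve; it meets the y-axis at y = 0 (among the integer gridlines).
(c) Putting this together gives p.

x*y + 2*y^2 + y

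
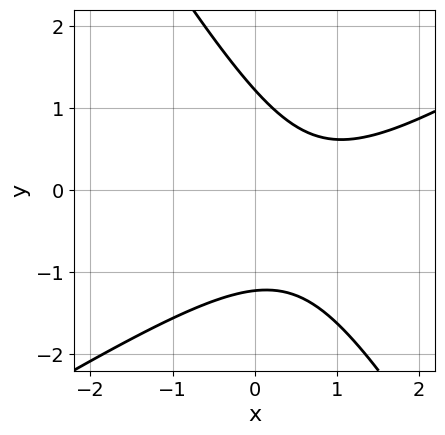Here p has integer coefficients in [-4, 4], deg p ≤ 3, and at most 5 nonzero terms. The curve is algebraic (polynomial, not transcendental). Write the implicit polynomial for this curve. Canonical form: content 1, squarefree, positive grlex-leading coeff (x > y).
2*x^2 - 2*x*y - 2*y^2 - 3*x + 3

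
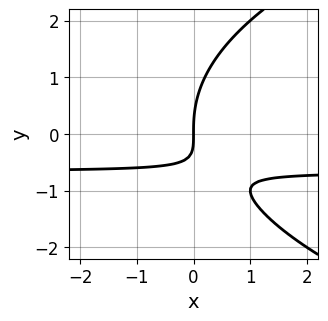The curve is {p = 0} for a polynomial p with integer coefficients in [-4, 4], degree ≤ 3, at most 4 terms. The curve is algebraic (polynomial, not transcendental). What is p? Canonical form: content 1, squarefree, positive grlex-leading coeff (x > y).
y^3 - 3*x*y - 2*x

First, degree: the shape is more complex than any degree-2 curve, so deg p = 3.
Next, observable constraints: it crosses the y-axis at the gridline y = 0; one x-axis crossing is at x = 0.
Finally, these observations pin down the coefficients.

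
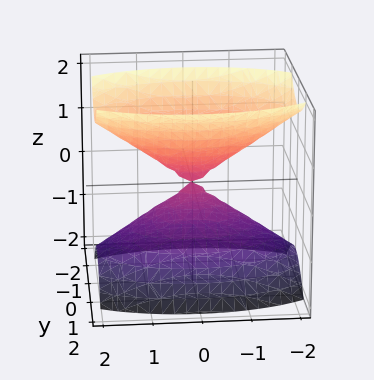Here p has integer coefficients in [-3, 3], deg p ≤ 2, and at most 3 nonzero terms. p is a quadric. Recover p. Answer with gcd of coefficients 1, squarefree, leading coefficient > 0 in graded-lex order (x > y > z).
First, I count 2 distinct pieces. They look like related sheets of one shape, so recover p as a whole.
Next, deg p = 2. Two nappes meeting at a single point; a quadric.
Then, symmetries: it's symmetric under y → −y, forcing even powers of y; mirror symmetry x ↦ −x ⇒ only even powers of x; the z ↦ −z reflection is a symmetry, so z appears only in even powers.
Next, against the integer gridlines: it crosses the z-axis at the gridline z = 0; one x-axis crossing is at x = 0; one y-axis crossing is at y = 0.
Finally, together with the visible shape, these determine p as stated.

x^2 + 3*y^2 - 2*z^2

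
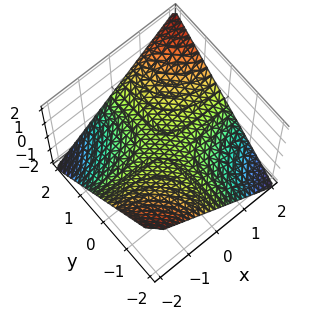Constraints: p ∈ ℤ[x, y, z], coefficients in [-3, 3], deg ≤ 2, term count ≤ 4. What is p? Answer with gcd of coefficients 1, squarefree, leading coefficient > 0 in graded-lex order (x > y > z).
x*y - 2*z

First, the degree is 2 — a saddle surface; a quadric.
Then, checking where it meets the axes: it meets the z-axis at z = 0 (among the integer gridlines); every point of the x-axis in the box is on the surface; the visible y-axis segment lies entirely on the surface.
Finally, solving for integer coefficients yields p as stated.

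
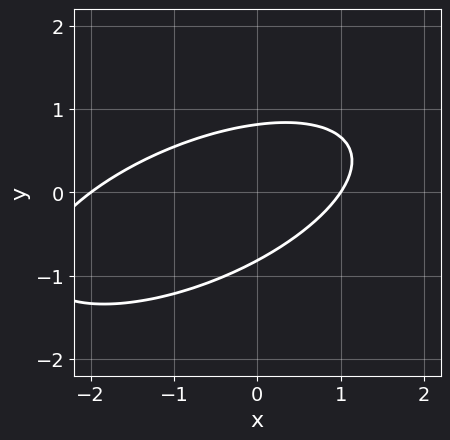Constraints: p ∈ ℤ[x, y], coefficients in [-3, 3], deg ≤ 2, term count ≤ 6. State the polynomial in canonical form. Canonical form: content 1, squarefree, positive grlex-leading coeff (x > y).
The degree is 2 — no degree-1 curve has this shape.
Against the integer gridlines: among the integer gridlines, it crosses the x-axis at x ∈ {-2, 1}.
Fitting integer coefficients to these (and the overall shape) gives p.

x^2 - 2*x*y + 3*y^2 + x - 2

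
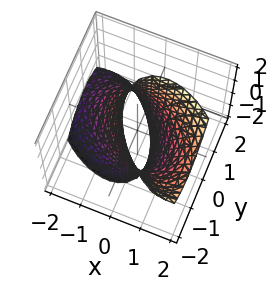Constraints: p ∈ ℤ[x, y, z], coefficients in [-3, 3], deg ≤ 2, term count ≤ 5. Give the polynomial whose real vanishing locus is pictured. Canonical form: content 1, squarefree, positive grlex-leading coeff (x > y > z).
First, deg p = 2. No degree-1 surface has this shape.
Next, reading off the gridlines: the x-axis gridline crossings are at x ∈ {-1, 1}; the y-axis gridline crossings are at y ∈ {-1, 1}.
Finally, together with the visible shape, these determine p as stated.

x^2 + x*y - x*z + y^2 - 1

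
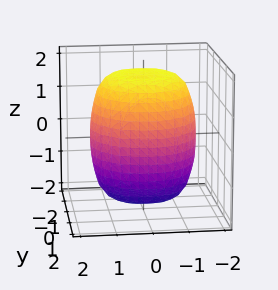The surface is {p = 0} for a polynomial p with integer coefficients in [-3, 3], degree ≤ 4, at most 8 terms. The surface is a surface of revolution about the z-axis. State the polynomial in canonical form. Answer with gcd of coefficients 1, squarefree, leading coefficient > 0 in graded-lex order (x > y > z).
1. The degree is 4 — a generic line meets the surface in up to 4 points.
2. Symmetry: the surface is invariant under rotation about z: p = q(x² + y², z).
3. Reading off the gridlines: a circular section at z = 1 has radius between 1 and 2.
4. Assembling these constraints gives the stated polynomial.

x^4 + 2*x^2*y^2 + y^4 - x^2 - y^2 + z^2 - 3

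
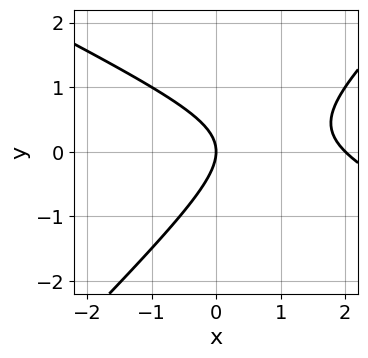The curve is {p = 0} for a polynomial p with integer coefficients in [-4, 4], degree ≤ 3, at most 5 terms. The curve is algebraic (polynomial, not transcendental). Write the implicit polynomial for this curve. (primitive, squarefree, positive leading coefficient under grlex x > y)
x^2 + x*y - 2*y^2 - 2*x

(a) deg p = 2. No degree-1 curve has this shape.
(b) Reading off the gridlines: among the integer gridlines, it crosses the x-axis at x ∈ {0, 2}; one y-axis crossing is at y = 0.
(c) Fitting integer coefficients to these (and the overall shape) gives p.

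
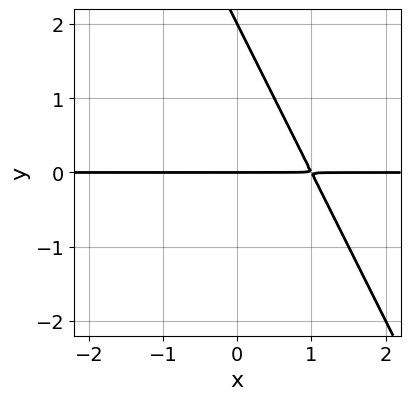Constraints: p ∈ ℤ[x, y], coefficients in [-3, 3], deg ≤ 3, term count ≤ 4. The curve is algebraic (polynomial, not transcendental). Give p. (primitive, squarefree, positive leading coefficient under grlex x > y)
The degree is 2 — a generic line meets the curve in up to 2 points.
Reading off the gridlines: every point of the x-axis in the box is on the curve; the y-axis gridline crossings are at y ∈ {0, 2}.
Solving for integer coefficients yields p as stated.

2*x*y + y^2 - 2*y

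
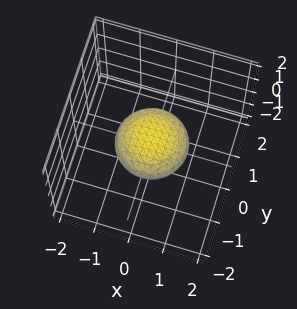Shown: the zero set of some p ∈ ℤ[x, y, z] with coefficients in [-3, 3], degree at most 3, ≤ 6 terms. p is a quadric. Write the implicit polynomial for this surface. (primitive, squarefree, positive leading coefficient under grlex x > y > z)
x^2 + y^2 + 3*z^2 - 1

(a) The degree is 2 — bounded and convex; a quadric.
(b) Symmetries: mirror symmetry z ↦ −z ⇒ only even powers of z; the z-axis is an axis of rotation, so x and y enter only as x² + y².
(c) Reading off the gridlines: the y-axis gridline crossings are at y ∈ {-1, 1}; among the integer gridlines, it crosses the x-axis at x ∈ {-1, 1}; a circular section at z = 0 has radius exactly 1.
(d) Together with the visible shape, these determine p as stated.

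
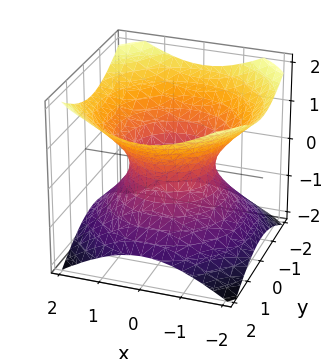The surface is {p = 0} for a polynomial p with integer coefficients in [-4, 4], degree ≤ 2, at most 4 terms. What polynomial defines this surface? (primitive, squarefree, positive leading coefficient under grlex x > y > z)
First, degree: one connected sheet with a waist; a quadric, so deg p = 2.
Next, symmetries: mirror symmetry z ↦ −z ⇒ only even powers of z; every cross-section ⟂ z is a circle, so x, y appear only via x² + y².
Then, from the axis intercepts and sections: a circular section at z = 1 has radius between 1 and 2; the surface avoids every integer z-axis point in the box.
Finally, matching integer coefficients to the picture gives p. Check: (0, -1, 0) on the y-axis lies on the surface, and p(0, -1, 0) = 0. ✓

2*x^2 + 2*y^2 - 3*z^2 - 2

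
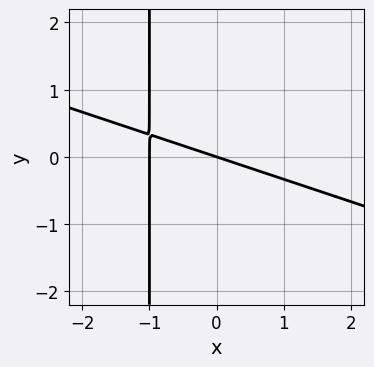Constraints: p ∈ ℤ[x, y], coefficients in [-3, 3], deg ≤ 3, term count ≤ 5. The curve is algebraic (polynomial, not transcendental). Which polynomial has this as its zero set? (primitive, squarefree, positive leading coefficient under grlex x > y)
x^2 + 3*x*y + x + 3*y

The degree is 2 — no degree-1 curve has this shape.
From the visible intercepts: one y-axis crossing is at y = 0; the x-axis gridline crossings are at x ∈ {-1, 0}.
Matching integer coefficients to the picture gives p.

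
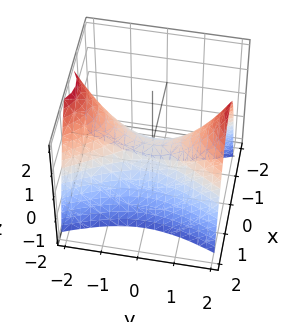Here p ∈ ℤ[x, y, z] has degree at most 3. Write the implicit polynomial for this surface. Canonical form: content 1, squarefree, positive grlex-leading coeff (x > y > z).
3*x^2 - y^2 + 2*z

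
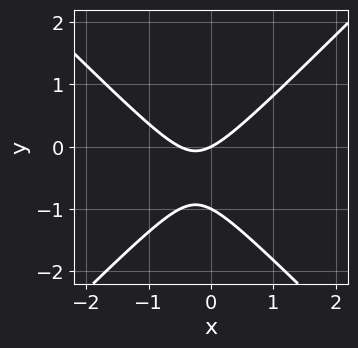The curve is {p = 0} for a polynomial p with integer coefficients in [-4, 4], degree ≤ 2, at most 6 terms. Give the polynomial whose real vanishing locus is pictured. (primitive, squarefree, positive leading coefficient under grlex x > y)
1. Degree: no degree-1 curve has this shape, so deg p = 2.
2. Against the integer gridlines: among the integer gridlines, it crosses the y-axis at y ∈ {-1, 0}; it crosses the x-axis at the gridline x = 0.
3. Putting this together gives p.

2*x^2 - 2*y^2 + x - 2*y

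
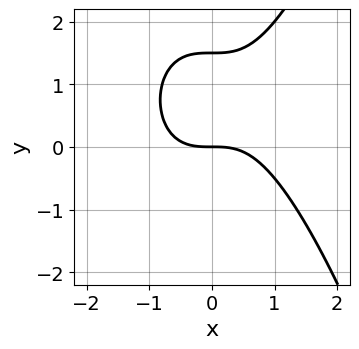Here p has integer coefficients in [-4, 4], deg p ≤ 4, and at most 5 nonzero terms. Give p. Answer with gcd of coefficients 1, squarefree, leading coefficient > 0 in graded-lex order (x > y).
2*x^3 - 2*y^2 + 3*y

deg p = 3. A generic line meets the curve in up to 3 points.
Observable constraints: it meets the x-axis at x = 0 (among the integer gridlines); one y-axis crossing is at y = 0.
The integer polynomial consistent with all of this is the stated p.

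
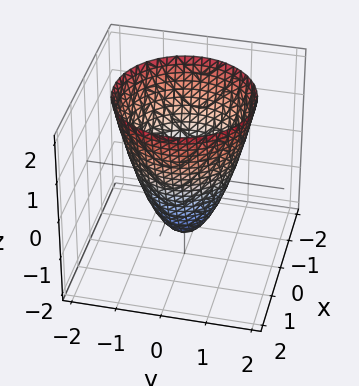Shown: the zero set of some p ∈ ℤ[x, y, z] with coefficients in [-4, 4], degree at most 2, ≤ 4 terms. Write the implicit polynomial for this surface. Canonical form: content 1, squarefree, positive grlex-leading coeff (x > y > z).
3*x^2 + 3*y^2 - 2*z - 3

1. The degree is 2 — the shape is more complex than any degree-1 surface.
2. By symmetry, every cross-section ⟂ z is a circle, so x, y appear only via x² + y².
3. From the visible intercepts: the y-axis gridline crossings are at y ∈ {-1, 1}; a circular section at z = 1 has radius between 1 and 2; among the integer gridlines, it crosses the x-axis at x ∈ {-1, 1}.
4. Fitting integer coefficients to these (and the overall shape) gives p.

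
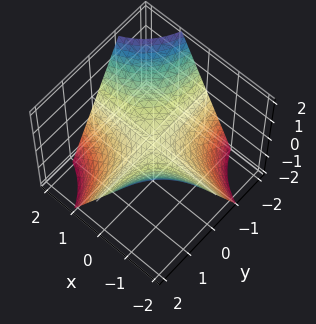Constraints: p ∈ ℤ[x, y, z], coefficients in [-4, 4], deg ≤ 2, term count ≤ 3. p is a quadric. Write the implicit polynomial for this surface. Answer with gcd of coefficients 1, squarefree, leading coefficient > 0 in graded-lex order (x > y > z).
x*y + z

1. The degree is 2 — a saddle surface; a quadric.
2. Observable constraints: the visible x-axis segment lies entirely on the surface; the visible y-axis segment lies entirely on the surface; it meets the z-axis at z = 0 (among the integer gridlines).
3. The integer polynomial consistent with all of this is the stated p.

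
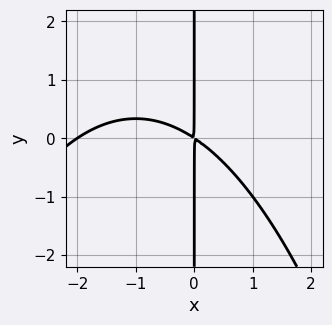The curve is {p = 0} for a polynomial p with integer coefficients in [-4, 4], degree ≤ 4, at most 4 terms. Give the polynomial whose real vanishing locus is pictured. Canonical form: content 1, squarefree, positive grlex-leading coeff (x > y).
x^3 + 2*x^2 + 3*x*y

1. Degree: the shape is more complex than any degree-2 curve, so deg p = 3.
2. Against the integer gridlines: one x-axis crossing is at x = -2; the visible y-axis segment lies entirely on the curve.
3. Putting this together gives p.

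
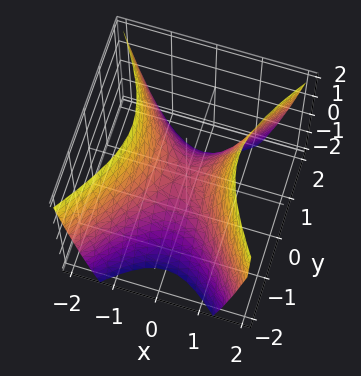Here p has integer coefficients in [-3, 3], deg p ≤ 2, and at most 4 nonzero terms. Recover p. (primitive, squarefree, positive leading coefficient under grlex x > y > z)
3*x^2 - 2*y^2 - 2*z

Degree: a hyperbolic paraboloid; a quadric, so deg p = 2.
Symmetries: the x ↦ −x reflection is a symmetry, so x appears only in even powers; it's symmetric under y → −y, forcing even powers of y.
Reading off the gridlines: it crosses the y-axis at the gridline y = 0; it crosses the z-axis at the gridline z = 0; it meets the x-axis at x = 0 (among the integer gridlines).
Together with the visible shape, these determine p as stated.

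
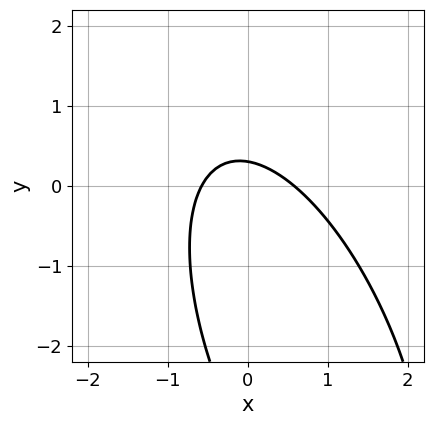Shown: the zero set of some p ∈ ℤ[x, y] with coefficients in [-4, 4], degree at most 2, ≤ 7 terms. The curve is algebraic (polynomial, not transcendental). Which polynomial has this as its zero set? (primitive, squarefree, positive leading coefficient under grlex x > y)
First, the degree is 2 — the shape is more complex than any degree-1 curve.
Finally, solving for integer coefficients yields p as stated.

3*x^2 + 2*x*y + y^2 + 3*y - 1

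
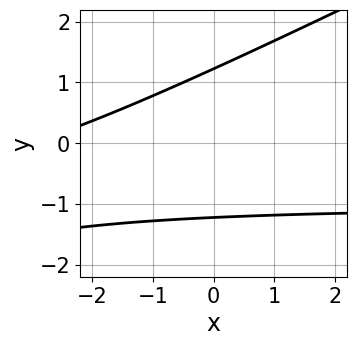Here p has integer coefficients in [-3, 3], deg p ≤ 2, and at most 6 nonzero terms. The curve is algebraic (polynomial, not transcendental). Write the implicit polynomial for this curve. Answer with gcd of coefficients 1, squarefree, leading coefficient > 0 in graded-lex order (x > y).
First, deg p = 2. No degree-1 curve has this shape.
Next, checking where it meets the axes: no x-intercept at any integer in the box.
Finally, putting this together gives p.

x*y - 2*y^2 + x + 3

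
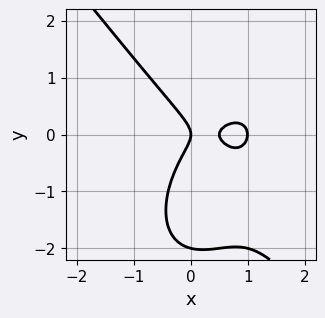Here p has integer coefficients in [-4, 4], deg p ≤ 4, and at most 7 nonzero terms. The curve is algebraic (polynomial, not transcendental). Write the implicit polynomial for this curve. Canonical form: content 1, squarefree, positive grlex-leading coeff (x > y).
2*x^3 + y^3 - 3*x^2 + 2*y^2 + x

1. Degree: no degree-2 curve has this shape, so deg p = 3.
2. From the axis intercepts and sections: among the integer gridlines, it crosses the y-axis at y ∈ {-2, 0}; the x-axis gridline crossings are at x ∈ {0, 1}.
3. Matching integer coefficients to the picture gives p.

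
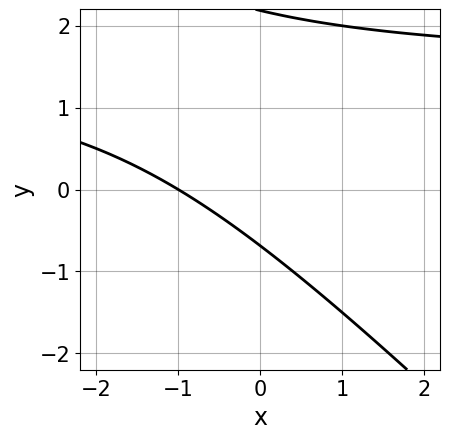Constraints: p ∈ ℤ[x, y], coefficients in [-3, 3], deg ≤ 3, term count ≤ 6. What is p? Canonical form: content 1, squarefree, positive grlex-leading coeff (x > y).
First, deg p = 2.
Then, reading off the gridlines: it meets the x-axis at x = -1 (among the integer gridlines).
Finally, these observations pin down the coefficients.

2*x*y + 2*y^2 - 3*x - 3*y - 3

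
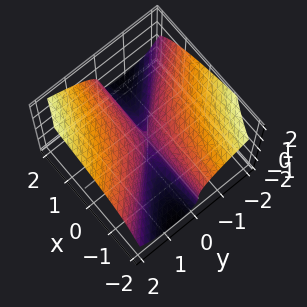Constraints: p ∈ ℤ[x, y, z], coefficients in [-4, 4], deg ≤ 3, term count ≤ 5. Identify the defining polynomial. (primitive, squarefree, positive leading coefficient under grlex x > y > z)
x*y*z - 3*z^3 + 3*x*y + 3*y^2

(a) The degree is 3 — no degree-2 surface has this shape.
(b) Checking where it meets the axes: the visible x-axis segment lies entirely on the surface; it crosses the z-axis at the gridline z = 0.
(c) Together with the visible shape, these determine p as stated.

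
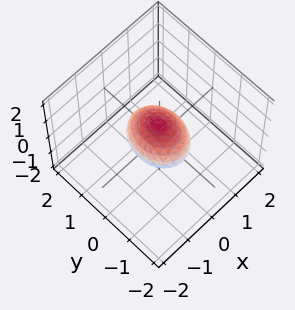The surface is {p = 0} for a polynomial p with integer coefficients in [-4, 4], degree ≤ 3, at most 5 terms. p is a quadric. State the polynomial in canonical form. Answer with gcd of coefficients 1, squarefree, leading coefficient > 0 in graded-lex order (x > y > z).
1. Degree: a closed, bounded, convex surface; a quadric, so deg p = 2.
2. Symmetries: mirror symmetry x ↦ −x ⇒ only even powers of x; the z ↦ −z reflection is a symmetry, so z appears only in even powers; it's symmetric under y → −y, forcing even powers of y.
3. Reading off the gridlines: among the integer gridlines, it crosses the y-axis at y ∈ {-1, 1}.
4. Solving for integer coefficients yields p as stated.

3*x^2 + 2*y^2 + 3*z^2 - 2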